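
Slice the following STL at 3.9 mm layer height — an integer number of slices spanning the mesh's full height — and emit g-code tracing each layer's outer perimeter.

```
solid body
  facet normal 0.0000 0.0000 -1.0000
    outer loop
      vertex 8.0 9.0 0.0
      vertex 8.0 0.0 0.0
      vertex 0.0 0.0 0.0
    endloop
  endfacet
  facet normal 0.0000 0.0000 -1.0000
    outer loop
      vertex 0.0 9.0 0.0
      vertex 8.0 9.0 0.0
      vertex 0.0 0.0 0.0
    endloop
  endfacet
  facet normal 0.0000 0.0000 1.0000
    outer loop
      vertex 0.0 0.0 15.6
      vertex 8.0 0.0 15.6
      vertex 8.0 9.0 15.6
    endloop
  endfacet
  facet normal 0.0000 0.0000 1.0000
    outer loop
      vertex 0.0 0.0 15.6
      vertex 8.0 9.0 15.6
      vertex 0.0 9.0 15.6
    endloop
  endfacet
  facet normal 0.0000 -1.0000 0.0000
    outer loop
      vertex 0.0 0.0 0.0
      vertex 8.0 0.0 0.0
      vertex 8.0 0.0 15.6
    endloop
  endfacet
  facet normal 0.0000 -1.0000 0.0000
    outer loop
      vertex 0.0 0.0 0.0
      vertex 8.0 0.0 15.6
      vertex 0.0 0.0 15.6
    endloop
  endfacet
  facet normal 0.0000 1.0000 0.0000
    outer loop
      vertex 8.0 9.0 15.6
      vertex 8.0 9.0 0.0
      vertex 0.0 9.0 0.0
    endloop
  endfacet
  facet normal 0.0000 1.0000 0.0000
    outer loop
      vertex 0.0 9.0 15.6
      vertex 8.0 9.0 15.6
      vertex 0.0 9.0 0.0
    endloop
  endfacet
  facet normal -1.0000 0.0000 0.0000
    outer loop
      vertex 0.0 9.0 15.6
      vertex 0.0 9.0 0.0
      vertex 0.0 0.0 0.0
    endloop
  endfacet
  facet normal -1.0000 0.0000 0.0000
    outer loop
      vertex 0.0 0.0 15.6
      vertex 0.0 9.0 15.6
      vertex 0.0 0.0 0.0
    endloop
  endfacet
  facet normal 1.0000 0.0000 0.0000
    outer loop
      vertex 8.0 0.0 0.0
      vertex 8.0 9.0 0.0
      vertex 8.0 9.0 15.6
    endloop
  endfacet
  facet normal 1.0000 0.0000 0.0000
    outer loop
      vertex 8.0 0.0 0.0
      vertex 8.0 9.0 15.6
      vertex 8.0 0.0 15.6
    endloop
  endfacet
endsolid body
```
; perimeter-only toolpath
G21 ; units = mm
G90 ; absolute positioning
G28 ; home
; layer 1
G0 Z3.9
G0 X0.0 Y0.0
G1 X8.0 Y0.0
G1 X8.0 Y9.0
G1 X0.0 Y9.0
G1 X0.0 Y0.0
; layer 2
G0 Z7.8
G0 X0.0 Y0.0
G1 X8.0 Y0.0
G1 X8.0 Y9.0
G1 X0.0 Y9.0
G1 X0.0 Y0.0
; layer 3
G0 Z11.7
G0 X0.0 Y0.0
G1 X8.0 Y0.0
G1 X8.0 Y9.0
G1 X0.0 Y9.0
G1 X0.0 Y0.0
; layer 4
G0 Z15.6
G0 X0.0 Y0.0
G1 X8.0 Y0.0
G1 X8.0 Y9.0
G1 X0.0 Y9.0
G1 X0.0 Y0.0
M2 ; end

The solid is a rectangular box, roughly 8 × 9 mm footprint and 15.6 mm tall. Slicing at Δz = 3.9 mm — 4 equal slices spanning the solid's height, so layer i sits at z = i·h/4 — gives 4 non-empty perimeters. Each is a 4-segment closed polygon; G0 lifts to the layer z and rapids to the start vertex, then G1 traces the edges.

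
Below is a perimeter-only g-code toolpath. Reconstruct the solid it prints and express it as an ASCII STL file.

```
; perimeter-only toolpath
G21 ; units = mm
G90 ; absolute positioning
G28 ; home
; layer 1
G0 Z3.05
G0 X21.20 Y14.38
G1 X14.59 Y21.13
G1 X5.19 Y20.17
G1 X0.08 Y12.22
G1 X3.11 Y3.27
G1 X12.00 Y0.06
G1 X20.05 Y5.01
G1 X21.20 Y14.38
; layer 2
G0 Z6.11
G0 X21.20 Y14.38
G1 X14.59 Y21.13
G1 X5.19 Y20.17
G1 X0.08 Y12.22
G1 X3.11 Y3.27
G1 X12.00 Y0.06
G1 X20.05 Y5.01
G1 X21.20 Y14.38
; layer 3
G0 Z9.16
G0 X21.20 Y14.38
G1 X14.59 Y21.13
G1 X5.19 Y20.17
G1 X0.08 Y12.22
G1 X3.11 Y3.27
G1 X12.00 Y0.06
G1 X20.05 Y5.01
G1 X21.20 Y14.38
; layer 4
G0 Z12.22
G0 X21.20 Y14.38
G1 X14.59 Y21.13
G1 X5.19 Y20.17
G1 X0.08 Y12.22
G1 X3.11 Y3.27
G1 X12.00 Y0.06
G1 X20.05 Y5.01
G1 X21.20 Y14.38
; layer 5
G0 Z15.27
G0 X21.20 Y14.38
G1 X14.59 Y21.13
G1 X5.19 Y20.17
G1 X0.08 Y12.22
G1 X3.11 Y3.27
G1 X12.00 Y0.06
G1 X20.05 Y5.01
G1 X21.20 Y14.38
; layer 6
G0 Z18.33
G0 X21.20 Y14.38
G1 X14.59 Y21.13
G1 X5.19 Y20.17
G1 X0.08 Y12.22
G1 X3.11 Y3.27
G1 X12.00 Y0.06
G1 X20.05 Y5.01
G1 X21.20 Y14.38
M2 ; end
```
solid part
  facet normal 0.0000 0.0000 -1.0000
    outer loop
      vertex 5.19 20.17 0.00
      vertex 14.59 21.13 0.00
      vertex 21.20 14.38 0.00
    endloop
  endfacet
  facet normal 0.0000 0.0000 -1.0000
    outer loop
      vertex 0.08 12.22 0.00
      vertex 5.19 20.17 0.00
      vertex 21.20 14.38 0.00
    endloop
  endfacet
  facet normal 0.0000 0.0000 -1.0000
    outer loop
      vertex 3.11 3.27 0.00
      vertex 0.08 12.22 0.00
      vertex 21.20 14.38 0.00
    endloop
  endfacet
  facet normal 0.0000 0.0000 -1.0000
    outer loop
      vertex 12.00 0.06 0.00
      vertex 3.11 3.27 0.00
      vertex 21.20 14.38 0.00
    endloop
  endfacet
  facet normal 0.0000 0.0000 -1.0000
    outer loop
      vertex 20.05 5.01 0.00
      vertex 12.00 0.06 0.00
      vertex 21.20 14.38 0.00
    endloop
  endfacet
  facet normal 0.0000 0.0000 1.0000
    outer loop
      vertex 21.20 14.38 18.33
      vertex 14.59 21.13 18.33
      vertex 5.19 20.17 18.33
    endloop
  endfacet
  facet normal 0.0000 0.0000 1.0000
    outer loop
      vertex 21.20 14.38 18.33
      vertex 5.19 20.17 18.33
      vertex 0.08 12.22 18.33
    endloop
  endfacet
  facet normal 0.0000 0.0000 1.0000
    outer loop
      vertex 21.20 14.38 18.33
      vertex 0.08 12.22 18.33
      vertex 3.11 3.27 18.33
    endloop
  endfacet
  facet normal 0.0000 0.0000 1.0000
    outer loop
      vertex 21.20 14.38 18.33
      vertex 3.11 3.27 18.33
      vertex 12.00 0.06 18.33
    endloop
  endfacet
  facet normal 0.0000 0.0000 1.0000
    outer loop
      vertex 21.20 14.38 18.33
      vertex 12.00 0.06 18.33
      vertex 20.05 5.01 18.33
    endloop
  endfacet
  facet normal 0.7145 0.6997 0.0000
    outer loop
      vertex 21.20 14.38 0.00
      vertex 14.59 21.13 0.00
      vertex 14.59 21.13 18.33
    endloop
  endfacet
  facet normal 0.7145 0.6997 0.0000
    outer loop
      vertex 21.20 14.38 0.00
      vertex 14.59 21.13 18.33
      vertex 21.20 14.38 18.33
    endloop
  endfacet
  facet normal -0.1016 0.9948 0.0000
    outer loop
      vertex 14.59 21.13 0.00
      vertex 5.19 20.17 0.00
      vertex 5.19 20.17 18.33
    endloop
  endfacet
  facet normal -0.1016 0.9948 0.0000
    outer loop
      vertex 14.59 21.13 0.00
      vertex 5.19 20.17 18.33
      vertex 14.59 21.13 18.33
    endloop
  endfacet
  facet normal -0.8412 0.5407 0.0000
    outer loop
      vertex 5.19 20.17 0.00
      vertex 0.08 12.22 0.00
      vertex 0.08 12.22 18.33
    endloop
  endfacet
  facet normal -0.8412 0.5407 0.0000
    outer loop
      vertex 5.19 20.17 0.00
      vertex 0.08 12.22 18.33
      vertex 5.19 20.17 18.33
    endloop
  endfacet
  facet normal -0.9472 -0.3207 0.0000
    outer loop
      vertex 0.08 12.22 0.00
      vertex 3.11 3.27 0.00
      vertex 3.11 3.27 18.33
    endloop
  endfacet
  facet normal -0.9472 -0.3207 0.0000
    outer loop
      vertex 0.08 12.22 0.00
      vertex 3.11 3.27 18.33
      vertex 0.08 12.22 18.33
    endloop
  endfacet
  facet normal -0.3396 -0.9406 0.0000
    outer loop
      vertex 3.11 3.27 0.00
      vertex 12.00 0.06 0.00
      vertex 12.00 0.06 18.33
    endloop
  endfacet
  facet normal -0.3396 -0.9406 0.0000
    outer loop
      vertex 3.11 3.27 0.00
      vertex 12.00 0.06 18.33
      vertex 3.11 3.27 18.33
    endloop
  endfacet
  facet normal 0.5238 -0.8518 0.0000
    outer loop
      vertex 12.00 0.06 0.00
      vertex 20.05 5.01 0.00
      vertex 20.05 5.01 18.33
    endloop
  endfacet
  facet normal 0.5238 -0.8518 0.0000
    outer loop
      vertex 12.00 0.06 0.00
      vertex 20.05 5.01 18.33
      vertex 12.00 0.06 18.33
    endloop
  endfacet
  facet normal 0.9926 -0.1218 0.0000
    outer loop
      vertex 20.05 5.01 0.00
      vertex 21.20 14.38 0.00
      vertex 21.20 14.38 18.33
    endloop
  endfacet
  facet normal 0.9926 -0.1218 0.0000
    outer loop
      vertex 20.05 5.01 0.00
      vertex 21.20 14.38 18.33
      vertex 20.05 5.01 18.33
    endloop
  endfacet
endsolid part

The G0 Z moves step by Δz≈3.05 mm. Every layer's G1 loop is the same polygon, so the solid is a straight extrusion of it from z=0 to z≈18.3. Closing with flat bottom and top caps and triangulating gives 24 facets — a regular 7-sided prism (a cylinder approximated with 7 flat sides), circumscribed radius ≈ 10.9 mm, height ≈ 18.3 mm.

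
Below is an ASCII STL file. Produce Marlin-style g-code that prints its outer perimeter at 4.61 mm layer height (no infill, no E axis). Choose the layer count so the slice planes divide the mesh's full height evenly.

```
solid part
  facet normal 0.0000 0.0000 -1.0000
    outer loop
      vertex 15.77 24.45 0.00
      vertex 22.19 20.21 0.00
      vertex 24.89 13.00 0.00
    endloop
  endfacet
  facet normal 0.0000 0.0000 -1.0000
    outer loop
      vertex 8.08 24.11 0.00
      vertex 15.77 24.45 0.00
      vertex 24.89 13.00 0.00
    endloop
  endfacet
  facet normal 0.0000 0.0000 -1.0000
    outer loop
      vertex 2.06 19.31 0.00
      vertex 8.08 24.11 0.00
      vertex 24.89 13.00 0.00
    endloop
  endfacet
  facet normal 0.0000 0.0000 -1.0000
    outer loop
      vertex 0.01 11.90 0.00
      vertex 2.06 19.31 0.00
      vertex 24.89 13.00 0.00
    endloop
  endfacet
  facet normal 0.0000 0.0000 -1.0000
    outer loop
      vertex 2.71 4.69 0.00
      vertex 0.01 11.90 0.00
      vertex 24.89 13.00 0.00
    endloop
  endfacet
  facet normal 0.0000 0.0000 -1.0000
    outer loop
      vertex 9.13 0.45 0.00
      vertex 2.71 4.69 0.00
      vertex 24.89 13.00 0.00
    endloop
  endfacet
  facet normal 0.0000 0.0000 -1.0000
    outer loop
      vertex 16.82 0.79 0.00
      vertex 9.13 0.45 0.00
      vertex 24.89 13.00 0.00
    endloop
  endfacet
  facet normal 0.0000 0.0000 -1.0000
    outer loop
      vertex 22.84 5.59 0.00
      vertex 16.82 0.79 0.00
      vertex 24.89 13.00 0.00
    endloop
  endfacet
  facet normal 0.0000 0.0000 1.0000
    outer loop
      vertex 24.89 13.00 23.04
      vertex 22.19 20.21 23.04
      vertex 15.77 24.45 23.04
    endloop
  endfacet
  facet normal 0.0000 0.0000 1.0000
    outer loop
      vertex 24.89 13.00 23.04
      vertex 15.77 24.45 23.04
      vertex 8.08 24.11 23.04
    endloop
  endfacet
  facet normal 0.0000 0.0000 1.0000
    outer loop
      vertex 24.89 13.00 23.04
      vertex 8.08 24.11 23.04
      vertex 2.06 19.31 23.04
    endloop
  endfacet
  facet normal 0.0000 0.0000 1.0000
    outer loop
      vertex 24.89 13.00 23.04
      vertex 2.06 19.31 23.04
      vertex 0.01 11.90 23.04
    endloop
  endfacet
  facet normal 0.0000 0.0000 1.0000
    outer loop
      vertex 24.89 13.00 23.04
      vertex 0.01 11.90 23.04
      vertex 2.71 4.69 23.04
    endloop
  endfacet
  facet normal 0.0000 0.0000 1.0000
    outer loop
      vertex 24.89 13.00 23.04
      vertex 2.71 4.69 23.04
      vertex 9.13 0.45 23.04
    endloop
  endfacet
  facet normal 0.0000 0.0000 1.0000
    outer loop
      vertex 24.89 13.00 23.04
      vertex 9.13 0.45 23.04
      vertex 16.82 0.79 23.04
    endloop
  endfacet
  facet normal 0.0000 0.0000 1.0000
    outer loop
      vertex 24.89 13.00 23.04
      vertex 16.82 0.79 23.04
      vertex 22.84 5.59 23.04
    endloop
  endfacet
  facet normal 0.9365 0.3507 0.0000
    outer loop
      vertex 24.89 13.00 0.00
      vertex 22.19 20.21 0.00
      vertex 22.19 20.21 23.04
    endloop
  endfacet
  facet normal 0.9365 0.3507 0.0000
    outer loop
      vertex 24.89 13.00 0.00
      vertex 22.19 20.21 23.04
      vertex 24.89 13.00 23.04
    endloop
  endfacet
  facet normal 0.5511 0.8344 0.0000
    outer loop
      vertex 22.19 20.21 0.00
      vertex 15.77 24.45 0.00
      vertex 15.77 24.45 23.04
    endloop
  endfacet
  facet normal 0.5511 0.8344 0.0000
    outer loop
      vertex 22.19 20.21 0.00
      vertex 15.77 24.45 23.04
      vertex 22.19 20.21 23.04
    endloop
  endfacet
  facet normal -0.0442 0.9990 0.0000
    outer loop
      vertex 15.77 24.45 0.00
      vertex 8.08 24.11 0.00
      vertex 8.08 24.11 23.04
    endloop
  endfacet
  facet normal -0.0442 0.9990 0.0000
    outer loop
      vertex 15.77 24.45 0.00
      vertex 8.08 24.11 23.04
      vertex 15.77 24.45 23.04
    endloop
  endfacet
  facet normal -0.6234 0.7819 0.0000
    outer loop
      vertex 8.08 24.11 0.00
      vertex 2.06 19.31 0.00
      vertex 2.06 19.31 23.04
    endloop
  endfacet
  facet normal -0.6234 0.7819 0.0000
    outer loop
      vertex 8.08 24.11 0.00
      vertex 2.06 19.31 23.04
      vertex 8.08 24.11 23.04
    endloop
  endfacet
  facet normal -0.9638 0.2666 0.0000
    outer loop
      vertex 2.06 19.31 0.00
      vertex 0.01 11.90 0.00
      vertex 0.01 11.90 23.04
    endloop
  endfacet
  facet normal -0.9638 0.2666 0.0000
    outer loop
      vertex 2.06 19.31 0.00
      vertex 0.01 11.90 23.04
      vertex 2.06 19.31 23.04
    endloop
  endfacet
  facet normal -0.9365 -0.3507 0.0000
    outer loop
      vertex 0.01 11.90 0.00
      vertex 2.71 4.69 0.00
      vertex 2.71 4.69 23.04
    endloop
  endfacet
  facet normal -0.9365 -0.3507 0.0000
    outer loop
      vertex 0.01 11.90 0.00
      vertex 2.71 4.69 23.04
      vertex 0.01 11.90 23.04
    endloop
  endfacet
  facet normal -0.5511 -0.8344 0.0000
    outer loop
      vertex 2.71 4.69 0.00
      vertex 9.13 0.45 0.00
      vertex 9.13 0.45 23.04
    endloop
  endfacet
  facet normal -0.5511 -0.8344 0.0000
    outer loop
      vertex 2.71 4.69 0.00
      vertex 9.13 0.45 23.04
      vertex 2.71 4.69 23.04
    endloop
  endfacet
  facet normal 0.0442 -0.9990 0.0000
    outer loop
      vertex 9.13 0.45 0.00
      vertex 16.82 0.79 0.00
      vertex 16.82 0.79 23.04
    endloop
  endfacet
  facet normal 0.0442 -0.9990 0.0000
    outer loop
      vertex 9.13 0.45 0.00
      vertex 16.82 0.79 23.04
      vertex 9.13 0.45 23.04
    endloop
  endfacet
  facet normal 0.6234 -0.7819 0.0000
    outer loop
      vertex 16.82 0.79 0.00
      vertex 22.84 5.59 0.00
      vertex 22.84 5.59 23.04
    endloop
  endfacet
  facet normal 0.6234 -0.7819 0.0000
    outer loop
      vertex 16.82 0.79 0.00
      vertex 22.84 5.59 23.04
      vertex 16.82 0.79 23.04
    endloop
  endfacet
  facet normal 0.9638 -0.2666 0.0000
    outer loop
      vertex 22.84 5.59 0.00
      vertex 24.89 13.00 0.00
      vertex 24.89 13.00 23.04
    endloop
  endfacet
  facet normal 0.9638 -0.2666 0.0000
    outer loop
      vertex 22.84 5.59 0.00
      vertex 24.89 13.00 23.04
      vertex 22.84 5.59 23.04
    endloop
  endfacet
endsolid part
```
; perimeter-only toolpath
G21 ; units = mm
G90 ; absolute positioning
G28 ; home
; layer 1
G0 Z4.61
G0 X24.89 Y13.00
G1 X22.19 Y20.21
G1 X15.77 Y24.45
G1 X8.08 Y24.11
G1 X2.06 Y19.31
G1 X0.01 Y11.90
G1 X2.71 Y4.69
G1 X9.13 Y0.45
G1 X16.82 Y0.79
G1 X22.84 Y5.59
G1 X24.89 Y13.00
; layer 2
G0 Z9.22
G0 X24.89 Y13.00
G1 X22.19 Y20.21
G1 X15.77 Y24.45
G1 X8.08 Y24.11
G1 X2.06 Y19.31
G1 X0.01 Y11.90
G1 X2.71 Y4.69
G1 X9.13 Y0.45
G1 X16.82 Y0.79
G1 X22.84 Y5.59
G1 X24.89 Y13.00
; layer 3
G0 Z13.82
G0 X24.89 Y13.00
G1 X22.19 Y20.21
G1 X15.77 Y24.45
G1 X8.08 Y24.11
G1 X2.06 Y19.31
G1 X0.01 Y11.90
G1 X2.71 Y4.69
G1 X9.13 Y0.45
G1 X16.82 Y0.79
G1 X22.84 Y5.59
G1 X24.89 Y13.00
; layer 4
G0 Z18.43
G0 X24.89 Y13.00
G1 X22.19 Y20.21
G1 X15.77 Y24.45
G1 X8.08 Y24.11
G1 X2.06 Y19.31
G1 X0.01 Y11.90
G1 X2.71 Y4.69
G1 X9.13 Y0.45
G1 X16.82 Y0.79
G1 X22.84 Y5.59
G1 X24.89 Y13.00
; layer 5
G0 Z23.04
G0 X24.89 Y13.00
G1 X22.19 Y20.21
G1 X15.77 Y24.45
G1 X8.08 Y24.11
G1 X2.06 Y19.31
G1 X0.01 Y11.90
G1 X2.71 Y4.69
G1 X9.13 Y0.45
G1 X16.82 Y0.79
G1 X22.84 Y5.59
G1 X24.89 Y13.00
M2 ; end

The solid is a regular 10-sided prism (a cylinder approximated with 10 flat sides), circumscribed radius ≈ 12.4 mm, height ≈ 23 mm. Slicing at Δz = 4.61 mm — 5 equal slices spanning the solid's height, so layer i sits at z = i·h/5 — gives 5 non-empty perimeters. Each is a 10-segment closed polygon; G0 lifts to the layer z and rapids to the start vertex, then G1 traces the edges.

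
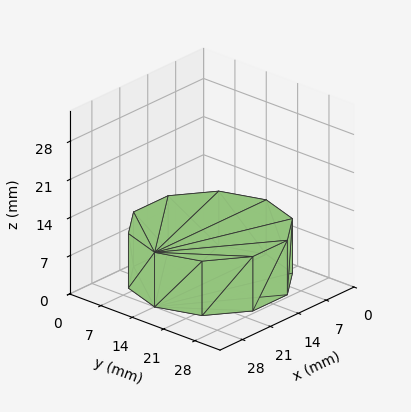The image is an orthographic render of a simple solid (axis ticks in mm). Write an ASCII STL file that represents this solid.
Reading the render: the shape is a regular 10-sided prism (a cylinder approximated with 10 flat sides), circumscribed radius ≈ 14 mm, height ≈ 10 mm (dimensions read to the nearest mm from the axis ticks). For the STL, each face is triangulated and given an outward normal.

solid part
  facet normal 0.0000 0.0000 -1.0000
    outer loop
      vertex 18.326 27.315 0.000
      vertex 25.326 22.229 0.000
      vertex 28.000 14.000 0.000
    endloop
  endfacet
  facet normal 0.0000 0.0000 -1.0000
    outer loop
      vertex 9.674 27.315 0.000
      vertex 18.326 27.315 0.000
      vertex 28.000 14.000 0.000
    endloop
  endfacet
  facet normal 0.0000 0.0000 -1.0000
    outer loop
      vertex 2.674 22.229 0.000
      vertex 9.674 27.315 0.000
      vertex 28.000 14.000 0.000
    endloop
  endfacet
  facet normal 0.0000 0.0000 -1.0000
    outer loop
      vertex 0.000 14.000 0.000
      vertex 2.674 22.229 0.000
      vertex 28.000 14.000 0.000
    endloop
  endfacet
  facet normal 0.0000 0.0000 -1.0000
    outer loop
      vertex 2.674 5.771 0.000
      vertex 0.000 14.000 0.000
      vertex 28.000 14.000 0.000
    endloop
  endfacet
  facet normal 0.0000 0.0000 -1.0000
    outer loop
      vertex 9.674 0.685 0.000
      vertex 2.674 5.771 0.000
      vertex 28.000 14.000 0.000
    endloop
  endfacet
  facet normal 0.0000 0.0000 -1.0000
    outer loop
      vertex 18.326 0.685 0.000
      vertex 9.674 0.685 0.000
      vertex 28.000 14.000 0.000
    endloop
  endfacet
  facet normal 0.0000 0.0000 -1.0000
    outer loop
      vertex 25.326 5.771 0.000
      vertex 18.326 0.685 0.000
      vertex 28.000 14.000 0.000
    endloop
  endfacet
  facet normal 0.0000 0.0000 1.0000
    outer loop
      vertex 28.000 14.000 10.000
      vertex 25.326 22.229 10.000
      vertex 18.326 27.315 10.000
    endloop
  endfacet
  facet normal 0.0000 0.0000 1.0000
    outer loop
      vertex 28.000 14.000 10.000
      vertex 18.326 27.315 10.000
      vertex 9.674 27.315 10.000
    endloop
  endfacet
  facet normal 0.0000 0.0000 1.0000
    outer loop
      vertex 28.000 14.000 10.000
      vertex 9.674 27.315 10.000
      vertex 2.674 22.229 10.000
    endloop
  endfacet
  facet normal 0.0000 0.0000 1.0000
    outer loop
      vertex 28.000 14.000 10.000
      vertex 2.674 22.229 10.000
      vertex 0.000 14.000 10.000
    endloop
  endfacet
  facet normal 0.0000 0.0000 1.0000
    outer loop
      vertex 28.000 14.000 10.000
      vertex 0.000 14.000 10.000
      vertex 2.674 5.771 10.000
    endloop
  endfacet
  facet normal 0.0000 0.0000 1.0000
    outer loop
      vertex 28.000 14.000 10.000
      vertex 2.674 5.771 10.000
      vertex 9.674 0.685 10.000
    endloop
  endfacet
  facet normal 0.0000 0.0000 1.0000
    outer loop
      vertex 28.000 14.000 10.000
      vertex 9.674 0.685 10.000
      vertex 18.326 0.685 10.000
    endloop
  endfacet
  facet normal 0.0000 0.0000 1.0000
    outer loop
      vertex 28.000 14.000 10.000
      vertex 18.326 0.685 10.000
      vertex 25.326 5.771 10.000
    endloop
  endfacet
  facet normal 0.9510 0.3090 0.0000
    outer loop
      vertex 28.000 14.000 0.000
      vertex 25.326 22.229 0.000
      vertex 25.326 22.229 10.000
    endloop
  endfacet
  facet normal 0.9510 0.3090 0.0000
    outer loop
      vertex 28.000 14.000 0.000
      vertex 25.326 22.229 10.000
      vertex 28.000 14.000 10.000
    endloop
  endfacet
  facet normal 0.5878 0.8090 0.0000
    outer loop
      vertex 25.326 22.229 0.000
      vertex 18.326 27.315 0.000
      vertex 18.326 27.315 10.000
    endloop
  endfacet
  facet normal 0.5878 0.8090 0.0000
    outer loop
      vertex 25.326 22.229 0.000
      vertex 18.326 27.315 10.000
      vertex 25.326 22.229 10.000
    endloop
  endfacet
  facet normal 0.0000 1.0000 0.0000
    outer loop
      vertex 18.326 27.315 0.000
      vertex 9.674 27.315 0.000
      vertex 9.674 27.315 10.000
    endloop
  endfacet
  facet normal 0.0000 1.0000 0.0000
    outer loop
      vertex 18.326 27.315 0.000
      vertex 9.674 27.315 10.000
      vertex 18.326 27.315 10.000
    endloop
  endfacet
  facet normal -0.5878 0.8090 0.0000
    outer loop
      vertex 9.674 27.315 0.000
      vertex 2.674 22.229 0.000
      vertex 2.674 22.229 10.000
    endloop
  endfacet
  facet normal -0.5878 0.8090 0.0000
    outer loop
      vertex 9.674 27.315 0.000
      vertex 2.674 22.229 10.000
      vertex 9.674 27.315 10.000
    endloop
  endfacet
  facet normal -0.9510 0.3090 0.0000
    outer loop
      vertex 2.674 22.229 0.000
      vertex 0.000 14.000 0.000
      vertex 0.000 14.000 10.000
    endloop
  endfacet
  facet normal -0.9510 0.3090 0.0000
    outer loop
      vertex 2.674 22.229 0.000
      vertex 0.000 14.000 10.000
      vertex 2.674 22.229 10.000
    endloop
  endfacet
  facet normal -0.9510 -0.3090 0.0000
    outer loop
      vertex 0.000 14.000 0.000
      vertex 2.674 5.771 0.000
      vertex 2.674 5.771 10.000
    endloop
  endfacet
  facet normal -0.9510 -0.3090 0.0000
    outer loop
      vertex 0.000 14.000 0.000
      vertex 2.674 5.771 10.000
      vertex 0.000 14.000 10.000
    endloop
  endfacet
  facet normal -0.5878 -0.8090 0.0000
    outer loop
      vertex 2.674 5.771 0.000
      vertex 9.674 0.685 0.000
      vertex 9.674 0.685 10.000
    endloop
  endfacet
  facet normal -0.5878 -0.8090 0.0000
    outer loop
      vertex 2.674 5.771 0.000
      vertex 9.674 0.685 10.000
      vertex 2.674 5.771 10.000
    endloop
  endfacet
  facet normal 0.0000 -1.0000 0.0000
    outer loop
      vertex 9.674 0.685 0.000
      vertex 18.326 0.685 0.000
      vertex 18.326 0.685 10.000
    endloop
  endfacet
  facet normal 0.0000 -1.0000 0.0000
    outer loop
      vertex 9.674 0.685 0.000
      vertex 18.326 0.685 10.000
      vertex 9.674 0.685 10.000
    endloop
  endfacet
  facet normal 0.5878 -0.8090 0.0000
    outer loop
      vertex 18.326 0.685 0.000
      vertex 25.326 5.771 0.000
      vertex 25.326 5.771 10.000
    endloop
  endfacet
  facet normal 0.5878 -0.8090 0.0000
    outer loop
      vertex 18.326 0.685 0.000
      vertex 25.326 5.771 10.000
      vertex 18.326 0.685 10.000
    endloop
  endfacet
  facet normal 0.9510 -0.3090 0.0000
    outer loop
      vertex 25.326 5.771 0.000
      vertex 28.000 14.000 0.000
      vertex 28.000 14.000 10.000
    endloop
  endfacet
  facet normal 0.9510 -0.3090 0.0000
    outer loop
      vertex 25.326 5.771 0.000
      vertex 28.000 14.000 10.000
      vertex 25.326 5.771 10.000
    endloop
  endfacet
endsolid part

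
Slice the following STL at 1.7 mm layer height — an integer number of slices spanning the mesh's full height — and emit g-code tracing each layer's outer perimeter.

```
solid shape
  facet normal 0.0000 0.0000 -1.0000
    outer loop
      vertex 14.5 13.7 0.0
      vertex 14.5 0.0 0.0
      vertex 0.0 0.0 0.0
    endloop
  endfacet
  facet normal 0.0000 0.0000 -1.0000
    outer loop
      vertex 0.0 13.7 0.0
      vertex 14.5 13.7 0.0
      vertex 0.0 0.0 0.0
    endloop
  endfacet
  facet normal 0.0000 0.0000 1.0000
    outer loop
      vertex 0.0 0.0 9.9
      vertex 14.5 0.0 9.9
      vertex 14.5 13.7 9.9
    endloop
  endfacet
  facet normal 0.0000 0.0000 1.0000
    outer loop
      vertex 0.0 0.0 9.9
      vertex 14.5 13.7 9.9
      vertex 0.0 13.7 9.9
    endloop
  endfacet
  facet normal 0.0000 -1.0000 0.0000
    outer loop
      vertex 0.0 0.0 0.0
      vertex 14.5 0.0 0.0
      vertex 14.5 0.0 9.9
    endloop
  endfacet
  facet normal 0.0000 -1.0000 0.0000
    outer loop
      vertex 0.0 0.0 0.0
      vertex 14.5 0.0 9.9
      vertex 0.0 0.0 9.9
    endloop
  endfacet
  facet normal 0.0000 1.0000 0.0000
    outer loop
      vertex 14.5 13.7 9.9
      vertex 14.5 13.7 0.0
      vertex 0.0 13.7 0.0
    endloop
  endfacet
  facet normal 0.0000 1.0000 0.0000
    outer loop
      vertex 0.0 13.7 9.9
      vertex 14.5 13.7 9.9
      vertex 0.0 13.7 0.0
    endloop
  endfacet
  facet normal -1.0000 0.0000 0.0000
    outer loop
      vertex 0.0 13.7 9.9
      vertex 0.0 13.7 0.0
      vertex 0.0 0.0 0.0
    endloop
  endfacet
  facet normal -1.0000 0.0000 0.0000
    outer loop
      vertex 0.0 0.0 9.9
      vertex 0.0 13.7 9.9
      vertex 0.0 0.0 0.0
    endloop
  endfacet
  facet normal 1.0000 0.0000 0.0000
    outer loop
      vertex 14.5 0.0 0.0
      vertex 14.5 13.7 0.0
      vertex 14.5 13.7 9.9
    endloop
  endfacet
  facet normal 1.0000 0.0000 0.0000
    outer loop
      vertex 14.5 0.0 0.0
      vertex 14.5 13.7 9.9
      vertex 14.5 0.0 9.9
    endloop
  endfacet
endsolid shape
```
; perimeter-only toolpath
G21 ; units = mm
G90 ; absolute positioning
G28 ; home
; layer 1
G0 Z1.7
G0 X0.0 Y0.0
G1 X14.5 Y0.0
G1 X14.5 Y13.7
G1 X0.0 Y13.7
G1 X0.0 Y0.0
; layer 2
G0 Z3.3
G0 X0.0 Y0.0
G1 X14.5 Y0.0
G1 X14.5 Y13.7
G1 X0.0 Y13.7
G1 X0.0 Y0.0
; layer 3
G0 Z5.0
G0 X0.0 Y0.0
G1 X14.5 Y0.0
G1 X14.5 Y13.7
G1 X0.0 Y13.7
G1 X0.0 Y0.0
; layer 4
G0 Z6.6
G0 X0.0 Y0.0
G1 X14.5 Y0.0
G1 X14.5 Y13.7
G1 X0.0 Y13.7
G1 X0.0 Y0.0
; layer 5
G0 Z8.2
G0 X0.0 Y0.0
G1 X14.5 Y0.0
G1 X14.5 Y13.7
G1 X0.0 Y13.7
G1 X0.0 Y0.0
; layer 6
G0 Z9.9
G0 X0.0 Y0.0
G1 X14.5 Y0.0
G1 X14.5 Y13.7
G1 X0.0 Y13.7
G1 X0.0 Y0.0
M2 ; end

The solid is a rectangular box, roughly 14.5 × 13.7 mm footprint and 9.9 mm tall. Slicing at Δz = 1.7 mm — 6 equal slices spanning the solid's height, so layer i sits at z = i·h/6 — gives 6 non-empty perimeters. Each is a 4-segment closed polygon; G0 lifts to the layer z and rapids to the start vertex, then G1 traces the edges.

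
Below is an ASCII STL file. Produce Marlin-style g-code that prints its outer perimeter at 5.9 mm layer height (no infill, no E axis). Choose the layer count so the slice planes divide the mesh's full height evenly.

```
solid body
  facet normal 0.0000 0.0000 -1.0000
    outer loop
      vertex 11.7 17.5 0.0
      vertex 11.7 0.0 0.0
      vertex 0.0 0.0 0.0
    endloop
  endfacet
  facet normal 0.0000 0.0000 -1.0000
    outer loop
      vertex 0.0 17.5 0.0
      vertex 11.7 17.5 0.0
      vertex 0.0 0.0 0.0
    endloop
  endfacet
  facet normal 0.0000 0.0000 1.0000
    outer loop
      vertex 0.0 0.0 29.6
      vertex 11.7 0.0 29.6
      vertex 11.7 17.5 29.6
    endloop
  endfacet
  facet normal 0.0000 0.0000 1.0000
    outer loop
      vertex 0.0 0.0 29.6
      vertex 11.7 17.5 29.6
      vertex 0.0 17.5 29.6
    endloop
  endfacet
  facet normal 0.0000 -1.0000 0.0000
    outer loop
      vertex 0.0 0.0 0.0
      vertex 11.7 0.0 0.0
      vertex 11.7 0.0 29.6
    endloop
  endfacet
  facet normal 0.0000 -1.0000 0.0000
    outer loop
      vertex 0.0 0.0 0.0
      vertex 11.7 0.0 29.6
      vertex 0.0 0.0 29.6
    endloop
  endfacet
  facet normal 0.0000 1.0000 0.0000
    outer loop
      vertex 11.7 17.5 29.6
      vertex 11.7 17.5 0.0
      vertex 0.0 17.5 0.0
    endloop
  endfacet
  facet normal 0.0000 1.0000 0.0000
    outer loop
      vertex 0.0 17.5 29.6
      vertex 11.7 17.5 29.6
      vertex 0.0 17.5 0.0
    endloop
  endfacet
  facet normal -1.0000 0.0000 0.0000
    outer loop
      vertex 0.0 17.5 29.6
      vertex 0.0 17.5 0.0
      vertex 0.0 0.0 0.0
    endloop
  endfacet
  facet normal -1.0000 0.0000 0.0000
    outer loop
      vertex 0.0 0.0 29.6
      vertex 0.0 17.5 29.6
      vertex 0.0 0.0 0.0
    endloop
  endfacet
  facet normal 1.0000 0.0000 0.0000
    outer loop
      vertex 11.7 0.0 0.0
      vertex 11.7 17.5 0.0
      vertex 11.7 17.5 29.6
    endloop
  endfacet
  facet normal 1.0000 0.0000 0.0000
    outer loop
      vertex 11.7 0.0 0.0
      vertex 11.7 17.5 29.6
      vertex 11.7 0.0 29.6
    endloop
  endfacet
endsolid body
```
; perimeter-only toolpath
G21 ; units = mm
G90 ; absolute positioning
G28 ; home
; layer 1
G0 Z5.9
G0 X0.0 Y0.0
G1 X11.7 Y0.0
G1 X11.7 Y17.5
G1 X0.0 Y17.5
G1 X0.0 Y0.0
; layer 2
G0 Z11.8
G0 X0.0 Y0.0
G1 X11.7 Y0.0
G1 X11.7 Y17.5
G1 X0.0 Y17.5
G1 X0.0 Y0.0
; layer 3
G0 Z17.8
G0 X0.0 Y0.0
G1 X11.7 Y0.0
G1 X11.7 Y17.5
G1 X0.0 Y17.5
G1 X0.0 Y0.0
; layer 4
G0 Z23.7
G0 X0.0 Y0.0
G1 X11.7 Y0.0
G1 X11.7 Y17.5
G1 X0.0 Y17.5
G1 X0.0 Y0.0
; layer 5
G0 Z29.6
G0 X0.0 Y0.0
G1 X11.7 Y0.0
G1 X11.7 Y17.5
G1 X0.0 Y17.5
G1 X0.0 Y0.0
M2 ; end

The solid is a rectangular box, roughly 11.7 × 17.5 mm footprint and 29.6 mm tall. Slicing at Δz = 5.9 mm — 5 equal slices spanning the solid's height, so layer i sits at z = i·h/5 — gives 5 non-empty perimeters. Each is a 4-segment closed polygon; G0 lifts to the layer z and rapids to the start vertex, then G1 traces the edges.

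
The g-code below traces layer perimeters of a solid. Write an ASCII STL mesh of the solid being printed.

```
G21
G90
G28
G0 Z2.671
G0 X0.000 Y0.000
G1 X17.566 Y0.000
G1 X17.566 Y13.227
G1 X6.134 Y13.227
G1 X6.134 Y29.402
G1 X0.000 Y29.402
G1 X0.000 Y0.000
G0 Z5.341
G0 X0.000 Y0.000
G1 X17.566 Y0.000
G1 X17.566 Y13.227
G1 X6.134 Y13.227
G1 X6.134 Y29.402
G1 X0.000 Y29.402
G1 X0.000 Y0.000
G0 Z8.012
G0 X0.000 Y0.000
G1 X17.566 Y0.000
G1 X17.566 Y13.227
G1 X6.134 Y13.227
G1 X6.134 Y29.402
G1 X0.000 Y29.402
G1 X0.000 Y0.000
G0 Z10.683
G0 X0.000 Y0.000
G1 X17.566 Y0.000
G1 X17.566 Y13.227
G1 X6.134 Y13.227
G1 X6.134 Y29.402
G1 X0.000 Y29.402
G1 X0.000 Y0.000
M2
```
solid part
  facet normal 0.0000 0.0000 -1.0000
    outer loop
      vertex 17.566 13.227 0.000
      vertex 17.566 0.000 0.000
      vertex 0.000 0.000 0.000
    endloop
  endfacet
  facet normal 0.0000 0.0000 -1.0000
    outer loop
      vertex 6.134 13.227 0.000
      vertex 17.566 13.227 0.000
      vertex 0.000 0.000 0.000
    endloop
  endfacet
  facet normal 0.0000 0.0000 -1.0000
    outer loop
      vertex 6.134 29.402 0.000
      vertex 6.134 13.227 0.000
      vertex 0.000 0.000 0.000
    endloop
  endfacet
  facet normal 0.0000 0.0000 -1.0000
    outer loop
      vertex 0.000 29.402 0.000
      vertex 6.134 29.402 0.000
      vertex 0.000 0.000 0.000
    endloop
  endfacet
  facet normal 0.0000 0.0000 1.0000
    outer loop
      vertex 0.000 0.000 10.683
      vertex 17.566 0.000 10.683
      vertex 17.566 13.227 10.683
    endloop
  endfacet
  facet normal 0.0000 0.0000 1.0000
    outer loop
      vertex 0.000 0.000 10.683
      vertex 17.566 13.227 10.683
      vertex 6.134 13.227 10.683
    endloop
  endfacet
  facet normal 0.0000 0.0000 1.0000
    outer loop
      vertex 0.000 0.000 10.683
      vertex 6.134 13.227 10.683
      vertex 6.134 29.402 10.683
    endloop
  endfacet
  facet normal 0.0000 0.0000 1.0000
    outer loop
      vertex 0.000 0.000 10.683
      vertex 6.134 29.402 10.683
      vertex 0.000 29.402 10.683
    endloop
  endfacet
  facet normal 0.0000 -1.0000 0.0000
    outer loop
      vertex 0.000 0.000 0.000
      vertex 17.566 0.000 0.000
      vertex 17.566 0.000 10.683
    endloop
  endfacet
  facet normal 0.0000 -1.0000 0.0000
    outer loop
      vertex 0.000 0.000 0.000
      vertex 17.566 0.000 10.683
      vertex 0.000 0.000 10.683
    endloop
  endfacet
  facet normal 1.0000 0.0000 0.0000
    outer loop
      vertex 17.566 0.000 0.000
      vertex 17.566 13.227 0.000
      vertex 17.566 13.227 10.683
    endloop
  endfacet
  facet normal 1.0000 0.0000 0.0000
    outer loop
      vertex 17.566 0.000 0.000
      vertex 17.566 13.227 10.683
      vertex 17.566 0.000 10.683
    endloop
  endfacet
  facet normal 0.0000 1.0000 0.0000
    outer loop
      vertex 17.566 13.227 0.000
      vertex 6.134 13.227 0.000
      vertex 6.134 13.227 10.683
    endloop
  endfacet
  facet normal 0.0000 1.0000 0.0000
    outer loop
      vertex 17.566 13.227 0.000
      vertex 6.134 13.227 10.683
      vertex 17.566 13.227 10.683
    endloop
  endfacet
  facet normal 1.0000 0.0000 0.0000
    outer loop
      vertex 6.134 13.227 0.000
      vertex 6.134 29.402 0.000
      vertex 6.134 29.402 10.683
    endloop
  endfacet
  facet normal 1.0000 0.0000 0.0000
    outer loop
      vertex 6.134 13.227 0.000
      vertex 6.134 29.402 10.683
      vertex 6.134 13.227 10.683
    endloop
  endfacet
  facet normal 0.0000 1.0000 0.0000
    outer loop
      vertex 6.134 29.402 0.000
      vertex 0.000 29.402 0.000
      vertex 0.000 29.402 10.683
    endloop
  endfacet
  facet normal 0.0000 1.0000 0.0000
    outer loop
      vertex 6.134 29.402 0.000
      vertex 0.000 29.402 10.683
      vertex 6.134 29.402 10.683
    endloop
  endfacet
  facet normal -1.0000 0.0000 0.0000
    outer loop
      vertex 0.000 29.402 0.000
      vertex 0.000 0.000 0.000
      vertex 0.000 0.000 10.683
    endloop
  endfacet
  facet normal -1.0000 0.0000 0.0000
    outer loop
      vertex 0.000 29.402 0.000
      vertex 0.000 0.000 10.683
      vertex 0.000 29.402 10.683
    endloop
  endfacet
endsolid part

The G0 Z moves step by Δz≈2.671 mm. Every layer's G1 loop is the same polygon, so the solid is a straight extrusion of it from z=0 to z≈10.7. Closing with flat bottom and top caps and triangulating gives 20 facets — an L-shaped prism: outer 17.6 × 29.4 mm, arm thicknesses ≈ 13.2 mm (horizontal) and 6.13 mm (vertical), extruded 10.7 mm in z.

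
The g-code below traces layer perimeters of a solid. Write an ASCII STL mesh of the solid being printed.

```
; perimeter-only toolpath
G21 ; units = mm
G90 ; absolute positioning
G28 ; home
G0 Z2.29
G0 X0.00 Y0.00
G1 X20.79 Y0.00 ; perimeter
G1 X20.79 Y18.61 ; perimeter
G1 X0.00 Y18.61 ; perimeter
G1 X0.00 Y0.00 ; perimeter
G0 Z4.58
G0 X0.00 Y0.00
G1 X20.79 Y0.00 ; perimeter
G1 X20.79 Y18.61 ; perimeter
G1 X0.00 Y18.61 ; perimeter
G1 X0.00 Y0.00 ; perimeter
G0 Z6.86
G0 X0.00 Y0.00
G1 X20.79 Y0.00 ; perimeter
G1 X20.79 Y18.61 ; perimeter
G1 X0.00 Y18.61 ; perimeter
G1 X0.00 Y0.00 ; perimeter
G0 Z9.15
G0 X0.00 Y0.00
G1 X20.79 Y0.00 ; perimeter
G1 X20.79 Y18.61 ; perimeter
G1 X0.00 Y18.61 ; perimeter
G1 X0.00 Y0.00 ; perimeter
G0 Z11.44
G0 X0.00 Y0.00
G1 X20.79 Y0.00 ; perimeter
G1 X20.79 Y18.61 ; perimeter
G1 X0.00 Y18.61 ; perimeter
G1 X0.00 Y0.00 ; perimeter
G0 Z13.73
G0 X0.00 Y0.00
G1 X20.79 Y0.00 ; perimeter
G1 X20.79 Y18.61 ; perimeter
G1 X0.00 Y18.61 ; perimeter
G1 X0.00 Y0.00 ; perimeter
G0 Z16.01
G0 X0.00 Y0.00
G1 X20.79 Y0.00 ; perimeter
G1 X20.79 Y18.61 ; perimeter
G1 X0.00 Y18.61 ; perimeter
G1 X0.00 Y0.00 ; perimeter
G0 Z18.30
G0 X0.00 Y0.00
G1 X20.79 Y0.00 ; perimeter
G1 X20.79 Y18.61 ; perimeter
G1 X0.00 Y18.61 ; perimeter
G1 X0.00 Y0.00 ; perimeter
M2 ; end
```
solid part
  facet normal 0.0000 0.0000 -1.0000
    outer loop
      vertex 20.79 18.61 0.00
      vertex 20.79 0.00 0.00
      vertex 0.00 0.00 0.00
    endloop
  endfacet
  facet normal 0.0000 0.0000 -1.0000
    outer loop
      vertex 0.00 18.61 0.00
      vertex 20.79 18.61 0.00
      vertex 0.00 0.00 0.00
    endloop
  endfacet
  facet normal 0.0000 0.0000 1.0000
    outer loop
      vertex 0.00 0.00 18.30
      vertex 20.79 0.00 18.30
      vertex 20.79 18.61 18.30
    endloop
  endfacet
  facet normal 0.0000 0.0000 1.0000
    outer loop
      vertex 0.00 0.00 18.30
      vertex 20.79 18.61 18.30
      vertex 0.00 18.61 18.30
    endloop
  endfacet
  facet normal 0.0000 -1.0000 0.0000
    outer loop
      vertex 0.00 0.00 0.00
      vertex 20.79 0.00 0.00
      vertex 20.79 0.00 18.30
    endloop
  endfacet
  facet normal 0.0000 -1.0000 0.0000
    outer loop
      vertex 0.00 0.00 0.00
      vertex 20.79 0.00 18.30
      vertex 0.00 0.00 18.30
    endloop
  endfacet
  facet normal 0.0000 1.0000 0.0000
    outer loop
      vertex 20.79 18.61 18.30
      vertex 20.79 18.61 0.00
      vertex 0.00 18.61 0.00
    endloop
  endfacet
  facet normal 0.0000 1.0000 0.0000
    outer loop
      vertex 0.00 18.61 18.30
      vertex 20.79 18.61 18.30
      vertex 0.00 18.61 0.00
    endloop
  endfacet
  facet normal -1.0000 0.0000 0.0000
    outer loop
      vertex 0.00 18.61 18.30
      vertex 0.00 18.61 0.00
      vertex 0.00 0.00 0.00
    endloop
  endfacet
  facet normal -1.0000 0.0000 0.0000
    outer loop
      vertex 0.00 0.00 18.30
      vertex 0.00 18.61 18.30
      vertex 0.00 0.00 0.00
    endloop
  endfacet
  facet normal 1.0000 0.0000 0.0000
    outer loop
      vertex 20.79 0.00 0.00
      vertex 20.79 18.61 0.00
      vertex 20.79 18.61 18.30
    endloop
  endfacet
  facet normal 1.0000 0.0000 0.0000
    outer loop
      vertex 20.79 0.00 0.00
      vertex 20.79 18.61 18.30
      vertex 20.79 0.00 18.30
    endloop
  endfacet
endsolid part

The G0 Z moves step by Δz≈2.29 mm. Every layer's G1 loop is the same polygon, so the solid is a straight extrusion of it from z=0 to z≈18.3. Closing with flat bottom and top caps and triangulating gives 12 facets — a rectangular box, roughly 20.8 × 18.6 mm footprint and 18.3 mm tall.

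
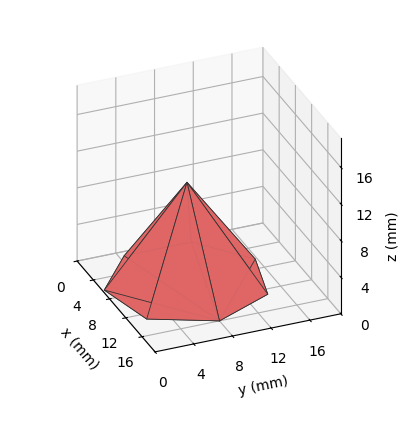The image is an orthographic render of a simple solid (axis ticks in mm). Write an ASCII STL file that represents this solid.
Reading the render: the shape is a regular 7-sided pyramid, base circumscribed radius ≈ 8 mm, apex at z ≈ 11 mm (dimensions read to the nearest mm from the axis ticks). For the STL, each face is triangulated and given an outward normal.

solid part
  facet normal 0.0000 0.0000 -1.0000
    outer loop
      vertex 6.220 15.799 0.000
      vertex 12.988 14.255 0.000
      vertex 16.000 8.000 0.000
    endloop
  endfacet
  facet normal 0.0000 0.0000 -1.0000
    outer loop
      vertex 0.792 11.471 0.000
      vertex 6.220 15.799 0.000
      vertex 16.000 8.000 0.000
    endloop
  endfacet
  facet normal 0.0000 0.0000 -1.0000
    outer loop
      vertex 0.792 4.529 0.000
      vertex 0.792 11.471 0.000
      vertex 16.000 8.000 0.000
    endloop
  endfacet
  facet normal 0.0000 0.0000 -1.0000
    outer loop
      vertex 6.220 0.201 0.000
      vertex 0.792 4.529 0.000
      vertex 16.000 8.000 0.000
    endloop
  endfacet
  facet normal 0.0000 0.0000 -1.0000
    outer loop
      vertex 12.988 1.745 0.000
      vertex 6.220 0.201 0.000
      vertex 16.000 8.000 0.000
    endloop
  endfacet
  facet normal 0.7536 0.3629 0.5481
    outer loop
      vertex 16.000 8.000 0.000
      vertex 12.988 14.255 0.000
      vertex 8.000 8.000 11.000
    endloop
  endfacet
  facet normal 0.1860 0.8155 0.5481
    outer loop
      vertex 12.988 14.255 0.000
      vertex 6.220 15.799 0.000
      vertex 8.000 8.000 11.000
    endloop
  endfacet
  facet normal -0.5215 0.6540 0.5481
    outer loop
      vertex 6.220 15.799 0.000
      vertex 0.792 11.471 0.000
      vertex 8.000 8.000 11.000
    endloop
  endfacet
  facet normal -0.8364 0.0000 0.5481
    outer loop
      vertex 0.792 11.471 0.000
      vertex 0.792 4.529 0.000
      vertex 8.000 8.000 11.000
    endloop
  endfacet
  facet normal -0.5215 -0.6540 0.5481
    outer loop
      vertex 0.792 4.529 0.000
      vertex 6.220 0.201 0.000
      vertex 8.000 8.000 11.000
    endloop
  endfacet
  facet normal 0.1860 -0.8155 0.5481
    outer loop
      vertex 6.220 0.201 0.000
      vertex 12.988 1.745 0.000
      vertex 8.000 8.000 11.000
    endloop
  endfacet
  facet normal 0.7536 -0.3629 0.5481
    outer loop
      vertex 12.988 1.745 0.000
      vertex 16.000 8.000 0.000
      vertex 8.000 8.000 11.000
    endloop
  endfacet
endsolid part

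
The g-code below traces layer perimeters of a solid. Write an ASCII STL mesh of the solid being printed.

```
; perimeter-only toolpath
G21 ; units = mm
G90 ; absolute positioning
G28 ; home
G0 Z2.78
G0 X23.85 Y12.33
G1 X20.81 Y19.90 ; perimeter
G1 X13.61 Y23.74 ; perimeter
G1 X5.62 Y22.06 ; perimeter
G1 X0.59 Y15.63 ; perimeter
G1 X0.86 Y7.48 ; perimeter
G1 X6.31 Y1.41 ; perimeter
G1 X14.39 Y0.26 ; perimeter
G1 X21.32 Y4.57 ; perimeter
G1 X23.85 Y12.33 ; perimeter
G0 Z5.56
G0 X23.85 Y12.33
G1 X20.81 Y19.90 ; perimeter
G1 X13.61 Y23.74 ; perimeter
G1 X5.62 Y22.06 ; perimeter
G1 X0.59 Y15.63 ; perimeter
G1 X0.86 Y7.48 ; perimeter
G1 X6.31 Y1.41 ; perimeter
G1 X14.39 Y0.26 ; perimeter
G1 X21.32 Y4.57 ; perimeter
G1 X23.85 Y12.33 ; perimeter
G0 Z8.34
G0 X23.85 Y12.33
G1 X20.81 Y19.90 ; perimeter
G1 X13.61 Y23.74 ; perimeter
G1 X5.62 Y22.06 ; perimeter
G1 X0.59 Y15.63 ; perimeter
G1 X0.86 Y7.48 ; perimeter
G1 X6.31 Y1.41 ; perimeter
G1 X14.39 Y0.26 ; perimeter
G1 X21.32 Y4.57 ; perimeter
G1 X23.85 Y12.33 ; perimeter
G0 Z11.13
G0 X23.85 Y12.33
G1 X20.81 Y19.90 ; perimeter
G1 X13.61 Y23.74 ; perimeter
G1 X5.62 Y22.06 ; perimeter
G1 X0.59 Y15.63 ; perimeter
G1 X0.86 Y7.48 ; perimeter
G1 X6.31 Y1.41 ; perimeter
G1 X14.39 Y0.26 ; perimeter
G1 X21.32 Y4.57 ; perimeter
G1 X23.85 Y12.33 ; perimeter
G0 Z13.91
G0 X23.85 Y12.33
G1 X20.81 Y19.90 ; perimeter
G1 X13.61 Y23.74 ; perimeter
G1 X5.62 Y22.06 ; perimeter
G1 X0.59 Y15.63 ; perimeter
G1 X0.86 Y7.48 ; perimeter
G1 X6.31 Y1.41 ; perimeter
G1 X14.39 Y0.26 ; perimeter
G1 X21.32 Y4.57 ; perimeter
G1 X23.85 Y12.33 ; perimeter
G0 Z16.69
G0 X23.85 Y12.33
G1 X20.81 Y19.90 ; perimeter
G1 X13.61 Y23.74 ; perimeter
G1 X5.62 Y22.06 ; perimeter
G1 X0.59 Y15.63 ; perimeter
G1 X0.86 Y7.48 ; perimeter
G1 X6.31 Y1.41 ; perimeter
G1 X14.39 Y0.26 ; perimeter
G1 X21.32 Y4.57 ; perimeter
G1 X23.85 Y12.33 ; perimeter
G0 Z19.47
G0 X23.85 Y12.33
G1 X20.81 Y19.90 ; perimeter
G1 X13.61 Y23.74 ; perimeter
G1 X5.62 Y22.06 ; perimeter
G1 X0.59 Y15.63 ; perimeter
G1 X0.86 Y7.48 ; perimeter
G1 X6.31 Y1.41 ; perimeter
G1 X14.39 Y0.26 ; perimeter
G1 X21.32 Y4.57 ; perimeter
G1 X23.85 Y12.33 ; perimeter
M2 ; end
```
solid part
  facet normal 0.0000 0.0000 -1.0000
    outer loop
      vertex 13.61 23.74 0.00
      vertex 20.81 19.90 0.00
      vertex 23.85 12.33 0.00
    endloop
  endfacet
  facet normal 0.0000 0.0000 -1.0000
    outer loop
      vertex 5.62 22.06 0.00
      vertex 13.61 23.74 0.00
      vertex 23.85 12.33 0.00
    endloop
  endfacet
  facet normal 0.0000 0.0000 -1.0000
    outer loop
      vertex 0.59 15.63 0.00
      vertex 5.62 22.06 0.00
      vertex 23.85 12.33 0.00
    endloop
  endfacet
  facet normal 0.0000 0.0000 -1.0000
    outer loop
      vertex 0.86 7.48 0.00
      vertex 0.59 15.63 0.00
      vertex 23.85 12.33 0.00
    endloop
  endfacet
  facet normal 0.0000 0.0000 -1.0000
    outer loop
      vertex 6.31 1.41 0.00
      vertex 0.86 7.48 0.00
      vertex 23.85 12.33 0.00
    endloop
  endfacet
  facet normal 0.0000 0.0000 -1.0000
    outer loop
      vertex 14.39 0.26 0.00
      vertex 6.31 1.41 0.00
      vertex 23.85 12.33 0.00
    endloop
  endfacet
  facet normal 0.0000 0.0000 -1.0000
    outer loop
      vertex 21.32 4.57 0.00
      vertex 14.39 0.26 0.00
      vertex 23.85 12.33 0.00
    endloop
  endfacet
  facet normal 0.0000 0.0000 1.0000
    outer loop
      vertex 23.85 12.33 19.47
      vertex 20.81 19.90 19.47
      vertex 13.61 23.74 19.47
    endloop
  endfacet
  facet normal 0.0000 0.0000 1.0000
    outer loop
      vertex 23.85 12.33 19.47
      vertex 13.61 23.74 19.47
      vertex 5.62 22.06 19.47
    endloop
  endfacet
  facet normal 0.0000 0.0000 1.0000
    outer loop
      vertex 23.85 12.33 19.47
      vertex 5.62 22.06 19.47
      vertex 0.59 15.63 19.47
    endloop
  endfacet
  facet normal 0.0000 0.0000 1.0000
    outer loop
      vertex 23.85 12.33 19.47
      vertex 0.59 15.63 19.47
      vertex 0.86 7.48 19.47
    endloop
  endfacet
  facet normal 0.0000 0.0000 1.0000
    outer loop
      vertex 23.85 12.33 19.47
      vertex 0.86 7.48 19.47
      vertex 6.31 1.41 19.47
    endloop
  endfacet
  facet normal 0.0000 0.0000 1.0000
    outer loop
      vertex 23.85 12.33 19.47
      vertex 6.31 1.41 19.47
      vertex 14.39 0.26 19.47
    endloop
  endfacet
  facet normal 0.0000 0.0000 1.0000
    outer loop
      vertex 23.85 12.33 19.47
      vertex 14.39 0.26 19.47
      vertex 21.32 4.57 19.47
    endloop
  endfacet
  facet normal 0.9280 0.3727 0.0000
    outer loop
      vertex 23.85 12.33 0.00
      vertex 20.81 19.90 0.00
      vertex 20.81 19.90 19.47
    endloop
  endfacet
  facet normal 0.9280 0.3727 0.0000
    outer loop
      vertex 23.85 12.33 0.00
      vertex 20.81 19.90 19.47
      vertex 23.85 12.33 19.47
    endloop
  endfacet
  facet normal 0.4706 0.8824 0.0000
    outer loop
      vertex 20.81 19.90 0.00
      vertex 13.61 23.74 0.00
      vertex 13.61 23.74 19.47
    endloop
  endfacet
  facet normal 0.4706 0.8824 0.0000
    outer loop
      vertex 20.81 19.90 0.00
      vertex 13.61 23.74 19.47
      vertex 20.81 19.90 19.47
    endloop
  endfacet
  facet normal -0.2058 0.9786 0.0000
    outer loop
      vertex 13.61 23.74 0.00
      vertex 5.62 22.06 0.00
      vertex 5.62 22.06 19.47
    endloop
  endfacet
  facet normal -0.2058 0.9786 0.0000
    outer loop
      vertex 13.61 23.74 0.00
      vertex 5.62 22.06 19.47
      vertex 13.61 23.74 19.47
    endloop
  endfacet
  facet normal -0.7876 0.6161 0.0000
    outer loop
      vertex 5.62 22.06 0.00
      vertex 0.59 15.63 0.00
      vertex 0.59 15.63 19.47
    endloop
  endfacet
  facet normal -0.7876 0.6161 0.0000
    outer loop
      vertex 5.62 22.06 0.00
      vertex 0.59 15.63 19.47
      vertex 5.62 22.06 19.47
    endloop
  endfacet
  facet normal -0.9995 -0.0331 0.0000
    outer loop
      vertex 0.59 15.63 0.00
      vertex 0.86 7.48 0.00
      vertex 0.86 7.48 19.47
    endloop
  endfacet
  facet normal -0.9995 -0.0331 0.0000
    outer loop
      vertex 0.59 15.63 0.00
      vertex 0.86 7.48 19.47
      vertex 0.59 15.63 19.47
    endloop
  endfacet
  facet normal -0.7441 -0.6681 0.0000
    outer loop
      vertex 0.86 7.48 0.00
      vertex 6.31 1.41 0.00
      vertex 6.31 1.41 19.47
    endloop
  endfacet
  facet normal -0.7441 -0.6681 0.0000
    outer loop
      vertex 0.86 7.48 0.00
      vertex 6.31 1.41 19.47
      vertex 0.86 7.48 19.47
    endloop
  endfacet
  facet normal -0.1409 -0.9900 0.0000
    outer loop
      vertex 6.31 1.41 0.00
      vertex 14.39 0.26 0.00
      vertex 14.39 0.26 19.47
    endloop
  endfacet
  facet normal -0.1409 -0.9900 0.0000
    outer loop
      vertex 6.31 1.41 0.00
      vertex 14.39 0.26 19.47
      vertex 6.31 1.41 19.47
    endloop
  endfacet
  facet normal 0.5281 -0.8492 0.0000
    outer loop
      vertex 14.39 0.26 0.00
      vertex 21.32 4.57 0.00
      vertex 21.32 4.57 19.47
    endloop
  endfacet
  facet normal 0.5281 -0.8492 0.0000
    outer loop
      vertex 14.39 0.26 0.00
      vertex 21.32 4.57 19.47
      vertex 14.39 0.26 19.47
    endloop
  endfacet
  facet normal 0.9507 -0.3100 0.0000
    outer loop
      vertex 21.32 4.57 0.00
      vertex 23.85 12.33 0.00
      vertex 23.85 12.33 19.47
    endloop
  endfacet
  facet normal 0.9507 -0.3100 0.0000
    outer loop
      vertex 21.32 4.57 0.00
      vertex 23.85 12.33 19.47
      vertex 21.32 4.57 19.47
    endloop
  endfacet
endsolid part

The G0 Z moves step by Δz≈2.78 mm. Every layer's G1 loop is the same polygon, so the solid is a straight extrusion of it from z=0 to z≈19.5. Closing with flat bottom and top caps and triangulating gives 32 facets — a regular 9-sided prism (a cylinder approximated with 9 flat sides), circumscribed radius ≈ 11.9 mm, height ≈ 19.5 mm.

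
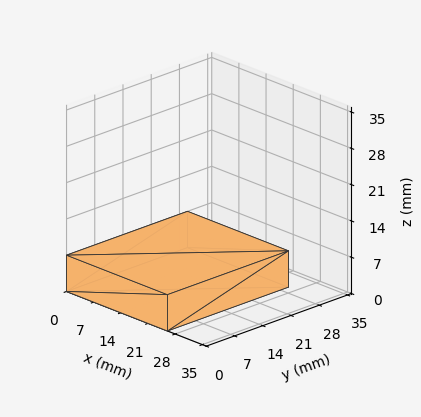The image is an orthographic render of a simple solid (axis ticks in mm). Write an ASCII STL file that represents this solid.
Reading the render: the shape is a rectangular box, roughly 26 × 30 mm footprint and 7 mm tall (dimensions read to the nearest mm from the axis ticks). For the STL, each face is triangulated and given an outward normal.

solid part
  facet normal 0.0000 0.0000 -1.0000
    outer loop
      vertex 26.00 30.00 0.00
      vertex 26.00 0.00 0.00
      vertex 0.00 0.00 0.00
    endloop
  endfacet
  facet normal 0.0000 0.0000 -1.0000
    outer loop
      vertex 0.00 30.00 0.00
      vertex 26.00 30.00 0.00
      vertex 0.00 0.00 0.00
    endloop
  endfacet
  facet normal 0.0000 0.0000 1.0000
    outer loop
      vertex 0.00 0.00 7.00
      vertex 26.00 0.00 7.00
      vertex 26.00 30.00 7.00
    endloop
  endfacet
  facet normal 0.0000 0.0000 1.0000
    outer loop
      vertex 0.00 0.00 7.00
      vertex 26.00 30.00 7.00
      vertex 0.00 30.00 7.00
    endloop
  endfacet
  facet normal 0.0000 -1.0000 0.0000
    outer loop
      vertex 0.00 0.00 0.00
      vertex 26.00 0.00 0.00
      vertex 26.00 0.00 7.00
    endloop
  endfacet
  facet normal 0.0000 -1.0000 0.0000
    outer loop
      vertex 0.00 0.00 0.00
      vertex 26.00 0.00 7.00
      vertex 0.00 0.00 7.00
    endloop
  endfacet
  facet normal 0.0000 1.0000 0.0000
    outer loop
      vertex 26.00 30.00 7.00
      vertex 26.00 30.00 0.00
      vertex 0.00 30.00 0.00
    endloop
  endfacet
  facet normal 0.0000 1.0000 0.0000
    outer loop
      vertex 0.00 30.00 7.00
      vertex 26.00 30.00 7.00
      vertex 0.00 30.00 0.00
    endloop
  endfacet
  facet normal -1.0000 0.0000 0.0000
    outer loop
      vertex 0.00 30.00 7.00
      vertex 0.00 30.00 0.00
      vertex 0.00 0.00 0.00
    endloop
  endfacet
  facet normal -1.0000 0.0000 0.0000
    outer loop
      vertex 0.00 0.00 7.00
      vertex 0.00 30.00 7.00
      vertex 0.00 0.00 0.00
    endloop
  endfacet
  facet normal 1.0000 0.0000 0.0000
    outer loop
      vertex 26.00 0.00 0.00
      vertex 26.00 30.00 0.00
      vertex 26.00 30.00 7.00
    endloop
  endfacet
  facet normal 1.0000 0.0000 0.0000
    outer loop
      vertex 26.00 0.00 0.00
      vertex 26.00 30.00 7.00
      vertex 26.00 0.00 7.00
    endloop
  endfacet
endsolid part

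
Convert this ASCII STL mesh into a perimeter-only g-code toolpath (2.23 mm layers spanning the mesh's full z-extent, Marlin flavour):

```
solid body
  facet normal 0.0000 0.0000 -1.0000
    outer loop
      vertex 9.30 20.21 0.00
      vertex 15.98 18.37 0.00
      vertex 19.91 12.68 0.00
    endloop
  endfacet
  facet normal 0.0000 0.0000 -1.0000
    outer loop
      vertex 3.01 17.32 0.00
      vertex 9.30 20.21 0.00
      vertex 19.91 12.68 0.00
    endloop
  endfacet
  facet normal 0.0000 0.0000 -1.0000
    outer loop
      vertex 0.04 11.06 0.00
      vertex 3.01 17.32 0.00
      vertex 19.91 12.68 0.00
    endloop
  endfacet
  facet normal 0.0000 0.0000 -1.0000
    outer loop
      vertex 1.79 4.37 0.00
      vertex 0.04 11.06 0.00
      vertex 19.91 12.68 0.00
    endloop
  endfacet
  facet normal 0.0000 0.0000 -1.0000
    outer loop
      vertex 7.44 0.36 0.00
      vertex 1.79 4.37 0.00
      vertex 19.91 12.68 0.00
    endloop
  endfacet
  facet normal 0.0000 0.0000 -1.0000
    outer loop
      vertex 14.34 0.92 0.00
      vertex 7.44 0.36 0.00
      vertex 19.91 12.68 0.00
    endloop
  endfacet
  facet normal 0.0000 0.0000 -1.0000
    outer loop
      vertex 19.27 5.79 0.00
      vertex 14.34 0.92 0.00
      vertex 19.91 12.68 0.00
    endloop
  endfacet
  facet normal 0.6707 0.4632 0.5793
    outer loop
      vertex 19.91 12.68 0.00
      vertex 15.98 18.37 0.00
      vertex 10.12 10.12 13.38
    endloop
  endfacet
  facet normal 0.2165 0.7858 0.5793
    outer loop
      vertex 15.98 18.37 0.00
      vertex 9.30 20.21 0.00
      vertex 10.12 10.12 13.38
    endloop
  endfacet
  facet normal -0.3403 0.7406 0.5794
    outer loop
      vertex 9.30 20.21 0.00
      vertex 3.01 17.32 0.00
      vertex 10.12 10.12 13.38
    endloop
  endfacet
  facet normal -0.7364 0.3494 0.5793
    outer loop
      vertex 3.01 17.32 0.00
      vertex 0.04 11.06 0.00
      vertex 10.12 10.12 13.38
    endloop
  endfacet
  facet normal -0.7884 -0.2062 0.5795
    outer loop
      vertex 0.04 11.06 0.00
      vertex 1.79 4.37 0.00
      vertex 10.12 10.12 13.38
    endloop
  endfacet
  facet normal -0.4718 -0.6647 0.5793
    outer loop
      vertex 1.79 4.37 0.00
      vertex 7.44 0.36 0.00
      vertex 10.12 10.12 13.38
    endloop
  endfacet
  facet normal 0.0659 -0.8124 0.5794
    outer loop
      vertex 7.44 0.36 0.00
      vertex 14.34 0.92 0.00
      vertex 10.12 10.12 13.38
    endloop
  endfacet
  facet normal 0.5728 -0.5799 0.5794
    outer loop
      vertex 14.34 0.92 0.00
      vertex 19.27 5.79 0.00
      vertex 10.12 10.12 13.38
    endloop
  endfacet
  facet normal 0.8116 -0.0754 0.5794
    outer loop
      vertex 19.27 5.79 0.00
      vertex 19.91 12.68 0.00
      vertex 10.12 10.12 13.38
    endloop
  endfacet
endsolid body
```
; perimeter-only toolpath
G21 ; units = mm
G90 ; absolute positioning
G28 ; home
; layer 1
G0 Z2.23
G0 X18.28 Y12.25
G1 X15.00 Y17.00
G1 X9.44 Y18.53
G1 X4.19 Y16.12
G1 X1.72 Y10.90
G1 X3.18 Y5.33
G1 X7.89 Y1.99
G1 X13.64 Y2.45
G1 X17.75 Y6.51
G1 X18.28 Y12.25
; layer 2
G0 Z4.46
G0 X16.65 Y11.83
G1 X14.03 Y15.62
G1 X9.57 Y16.85
G1 X5.38 Y14.92
G1 X3.40 Y10.75
G1 X4.57 Y6.29
G1 X8.33 Y3.61
G1 X12.93 Y3.99
G1 X16.22 Y7.23
G1 X16.65 Y11.83
; layer 3
G0 Z6.69
G0 X15.02 Y11.40
G1 X13.05 Y14.25
G1 X9.71 Y15.16
G1 X6.56 Y13.72
G1 X5.08 Y10.59
G1 X5.96 Y7.24
G1 X8.78 Y5.24
G1 X12.23 Y5.52
G1 X14.70 Y7.96
G1 X15.02 Y11.40
; layer 4
G0 Z8.92
G0 X13.38 Y10.97
G1 X12.07 Y12.87
G1 X9.85 Y13.48
G1 X7.75 Y12.52
G1 X6.76 Y10.43
G1 X7.34 Y8.20
G1 X9.23 Y6.87
G1 X11.53 Y7.05
G1 X13.17 Y8.68
G1 X13.38 Y10.97
; layer 5
G0 Z11.15
G0 X11.75 Y10.55
G1 X11.10 Y11.50
G1 X9.98 Y11.80
G1 X8.93 Y11.32
G1 X8.44 Y10.28
G1 X8.73 Y9.16
G1 X9.67 Y8.49
G1 X10.82 Y8.59
G1 X11.64 Y9.40
G1 X11.75 Y10.55
M2 ; end

The solid is a regular 9-sided pyramid, base circumscribed radius ≈ 10.1 mm, apex at z ≈ 13.4 mm. Slicing at Δz = 2.23 mm — 6 equal slices spanning the solid's height, so layer i sits at z = i·h/6 — gives 5 non-empty perimeters. Each is a 9-segment closed polygon; G0 lifts to the layer z and rapids to the start vertex, then G1 traces the edges. The cross-section shrinks linearly with z (the slice at the apex is degenerate and omitted).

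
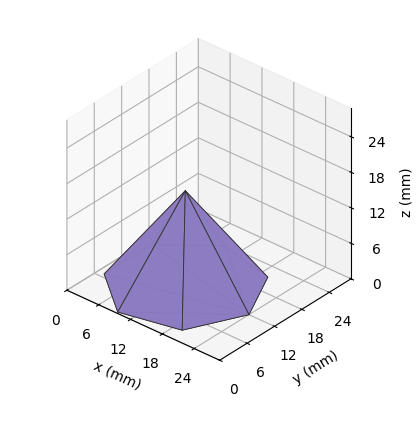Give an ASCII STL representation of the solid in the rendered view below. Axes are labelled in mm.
Reading the render: the shape is a regular 7-sided pyramid, base circumscribed radius ≈ 12 mm, apex at z ≈ 16 mm (dimensions read to the nearest mm from the axis ticks). For the STL, each face is triangulated and given an outward normal.

solid part
  facet normal 0.0000 0.0000 -1.0000
    outer loop
      vertex 9.330 23.699 0.000
      vertex 19.482 21.382 0.000
      vertex 24.000 12.000 0.000
    endloop
  endfacet
  facet normal 0.0000 0.0000 -1.0000
    outer loop
      vertex 1.188 17.207 0.000
      vertex 9.330 23.699 0.000
      vertex 24.000 12.000 0.000
    endloop
  endfacet
  facet normal 0.0000 0.0000 -1.0000
    outer loop
      vertex 1.188 6.793 0.000
      vertex 1.188 17.207 0.000
      vertex 24.000 12.000 0.000
    endloop
  endfacet
  facet normal 0.0000 0.0000 -1.0000
    outer loop
      vertex 9.330 0.301 0.000
      vertex 1.188 6.793 0.000
      vertex 24.000 12.000 0.000
    endloop
  endfacet
  facet normal 0.0000 0.0000 -1.0000
    outer loop
      vertex 19.482 2.618 0.000
      vertex 9.330 0.301 0.000
      vertex 24.000 12.000 0.000
    endloop
  endfacet
  facet normal 0.7465 0.3595 0.5599
    outer loop
      vertex 24.000 12.000 0.000
      vertex 19.482 21.382 0.000
      vertex 12.000 12.000 16.000
    endloop
  endfacet
  facet normal 0.1844 0.8078 0.5599
    outer loop
      vertex 19.482 21.382 0.000
      vertex 9.330 23.699 0.000
      vertex 12.000 12.000 16.000
    endloop
  endfacet
  facet normal -0.5166 0.6478 0.5599
    outer loop
      vertex 9.330 23.699 0.000
      vertex 1.188 17.207 0.000
      vertex 12.000 12.000 16.000
    endloop
  endfacet
  facet normal -0.8286 0.0000 0.5599
    outer loop
      vertex 1.188 17.207 0.000
      vertex 1.188 6.793 0.000
      vertex 12.000 12.000 16.000
    endloop
  endfacet
  facet normal -0.5166 -0.6478 0.5599
    outer loop
      vertex 1.188 6.793 0.000
      vertex 9.330 0.301 0.000
      vertex 12.000 12.000 16.000
    endloop
  endfacet
  facet normal 0.1844 -0.8078 0.5599
    outer loop
      vertex 9.330 0.301 0.000
      vertex 19.482 2.618 0.000
      vertex 12.000 12.000 16.000
    endloop
  endfacet
  facet normal 0.7465 -0.3595 0.5599
    outer loop
      vertex 19.482 2.618 0.000
      vertex 24.000 12.000 0.000
      vertex 12.000 12.000 16.000
    endloop
  endfacet
endsolid part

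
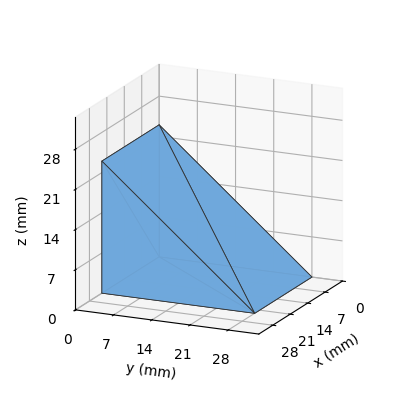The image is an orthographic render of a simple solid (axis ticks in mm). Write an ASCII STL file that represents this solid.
Reading the render: the shape is a wedge (ramp): 23 × 28 mm base, rising to 23 mm along the y=0 edge and sloping linearly to z=0 at y=28 (dimensions read to the nearest mm from the axis ticks). For the STL, each face is triangulated and given an outward normal.

solid part
  facet normal 0.0000 0.0000 -1.0000
    outer loop
      vertex 23.00 28.00 0.00
      vertex 23.00 0.00 0.00
      vertex 0.00 0.00 0.00
    endloop
  endfacet
  facet normal 0.0000 0.0000 -1.0000
    outer loop
      vertex 0.00 28.00 0.00
      vertex 23.00 28.00 0.00
      vertex 0.00 0.00 0.00
    endloop
  endfacet
  facet normal 0.0000 -1.0000 0.0000
    outer loop
      vertex 0.00 0.00 0.00
      vertex 23.00 0.00 0.00
      vertex 23.00 0.00 23.00
    endloop
  endfacet
  facet normal 0.0000 -1.0000 0.0000
    outer loop
      vertex 0.00 0.00 0.00
      vertex 23.00 0.00 23.00
      vertex 0.00 0.00 23.00
    endloop
  endfacet
  facet normal 0.0000 0.6347 0.7727
    outer loop
      vertex 0.00 0.00 23.00
      vertex 23.00 0.00 23.00
      vertex 23.00 28.00 0.00
    endloop
  endfacet
  facet normal 0.0000 0.6347 0.7727
    outer loop
      vertex 0.00 0.00 23.00
      vertex 23.00 28.00 0.00
      vertex 0.00 28.00 0.00
    endloop
  endfacet
  facet normal -1.0000 0.0000 0.0000
    outer loop
      vertex 0.00 0.00 23.00
      vertex 0.00 28.00 0.00
      vertex 0.00 0.00 0.00
    endloop
  endfacet
  facet normal 1.0000 0.0000 0.0000
    outer loop
      vertex 23.00 0.00 0.00
      vertex 23.00 28.00 0.00
      vertex 23.00 0.00 23.00
    endloop
  endfacet
endsolid part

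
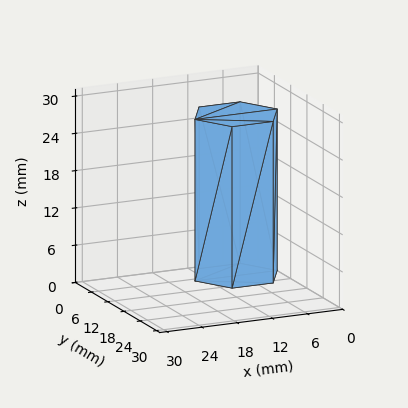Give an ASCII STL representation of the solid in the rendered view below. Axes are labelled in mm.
Reading the render: the shape is a regular 6-sided prism (a cylinder approximated with 6 flat sides), circumscribed radius ≈ 7 mm, height ≈ 26 mm (dimensions read to the nearest mm from the axis ticks). For the STL, each face is triangulated and given an outward normal.

solid part
  facet normal 0.0000 0.0000 -1.0000
    outer loop
      vertex 3.5 13.1 0.0
      vertex 10.5 13.1 0.0
      vertex 14.0 7.0 0.0
    endloop
  endfacet
  facet normal 0.0000 0.0000 -1.0000
    outer loop
      vertex 0.0 7.0 0.0
      vertex 3.5 13.1 0.0
      vertex 14.0 7.0 0.0
    endloop
  endfacet
  facet normal 0.0000 0.0000 -1.0000
    outer loop
      vertex 3.5 0.9 0.0
      vertex 0.0 7.0 0.0
      vertex 14.0 7.0 0.0
    endloop
  endfacet
  facet normal 0.0000 0.0000 -1.0000
    outer loop
      vertex 10.5 0.9 0.0
      vertex 3.5 0.9 0.0
      vertex 14.0 7.0 0.0
    endloop
  endfacet
  facet normal 0.0000 0.0000 1.0000
    outer loop
      vertex 14.0 7.0 26.0
      vertex 10.5 13.1 26.0
      vertex 3.5 13.1 26.0
    endloop
  endfacet
  facet normal 0.0000 0.0000 1.0000
    outer loop
      vertex 14.0 7.0 26.0
      vertex 3.5 13.1 26.0
      vertex 0.0 7.0 26.0
    endloop
  endfacet
  facet normal 0.0000 0.0000 1.0000
    outer loop
      vertex 14.0 7.0 26.0
      vertex 0.0 7.0 26.0
      vertex 3.5 0.9 26.0
    endloop
  endfacet
  facet normal 0.0000 0.0000 1.0000
    outer loop
      vertex 14.0 7.0 26.0
      vertex 3.5 0.9 26.0
      vertex 10.5 0.9 26.0
    endloop
  endfacet
  facet normal 0.8674 0.4977 0.0000
    outer loop
      vertex 14.0 7.0 0.0
      vertex 10.5 13.1 0.0
      vertex 10.5 13.1 26.0
    endloop
  endfacet
  facet normal 0.8674 0.4977 0.0000
    outer loop
      vertex 14.0 7.0 0.0
      vertex 10.5 13.1 26.0
      vertex 14.0 7.0 26.0
    endloop
  endfacet
  facet normal 0.0000 1.0000 0.0000
    outer loop
      vertex 10.5 13.1 0.0
      vertex 3.5 13.1 0.0
      vertex 3.5 13.1 26.0
    endloop
  endfacet
  facet normal 0.0000 1.0000 0.0000
    outer loop
      vertex 10.5 13.1 0.0
      vertex 3.5 13.1 26.0
      vertex 10.5 13.1 26.0
    endloop
  endfacet
  facet normal -0.8674 0.4977 0.0000
    outer loop
      vertex 3.5 13.1 0.0
      vertex 0.0 7.0 0.0
      vertex 0.0 7.0 26.0
    endloop
  endfacet
  facet normal -0.8674 0.4977 0.0000
    outer loop
      vertex 3.5 13.1 0.0
      vertex 0.0 7.0 26.0
      vertex 3.5 13.1 26.0
    endloop
  endfacet
  facet normal -0.8674 -0.4977 0.0000
    outer loop
      vertex 0.0 7.0 0.0
      vertex 3.5 0.9 0.0
      vertex 3.5 0.9 26.0
    endloop
  endfacet
  facet normal -0.8674 -0.4977 0.0000
    outer loop
      vertex 0.0 7.0 0.0
      vertex 3.5 0.9 26.0
      vertex 0.0 7.0 26.0
    endloop
  endfacet
  facet normal 0.0000 -1.0000 0.0000
    outer loop
      vertex 3.5 0.9 0.0
      vertex 10.5 0.9 0.0
      vertex 10.5 0.9 26.0
    endloop
  endfacet
  facet normal 0.0000 -1.0000 0.0000
    outer loop
      vertex 3.5 0.9 0.0
      vertex 10.5 0.9 26.0
      vertex 3.5 0.9 26.0
    endloop
  endfacet
  facet normal 0.8674 -0.4977 0.0000
    outer loop
      vertex 10.5 0.9 0.0
      vertex 14.0 7.0 0.0
      vertex 14.0 7.0 26.0
    endloop
  endfacet
  facet normal 0.8674 -0.4977 0.0000
    outer loop
      vertex 10.5 0.9 0.0
      vertex 14.0 7.0 26.0
      vertex 10.5 0.9 26.0
    endloop
  endfacet
endsolid part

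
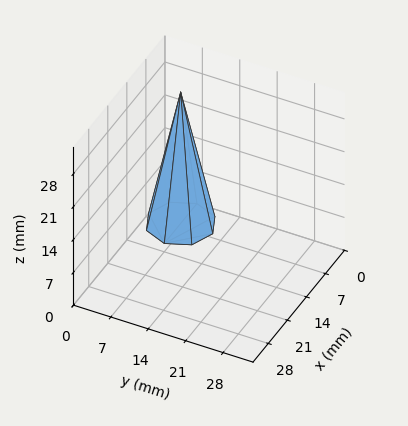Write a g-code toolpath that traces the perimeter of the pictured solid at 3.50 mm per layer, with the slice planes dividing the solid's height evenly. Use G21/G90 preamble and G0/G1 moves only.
Reading the render: the shape is a regular 8-sided pyramid, base circumscribed radius ≈ 6 mm, apex at z ≈ 28 mm (dimensions read to the nearest mm from the axis ticks). For the g-code, the solid's height is divided into equal slices at the stated Δz and each level perimeter traced with G1 moves after a G0 lift.

; perimeter-only toolpath
G21 ; units = mm
G90 ; absolute positioning
G28 ; home
; layer 1
G0 Z3.50
G0 X11.25 Y6.00
G1 X9.71 Y9.71
G1 X6.00 Y11.25
G1 X2.29 Y9.71
G1 X0.75 Y6.00
G1 X2.29 Y2.29
G1 X6.00 Y0.75
G1 X9.71 Y2.29
G1 X11.25 Y6.00
; layer 2
G0 Z7.00
G0 X10.50 Y6.00
G1 X9.18 Y9.18
G1 X6.00 Y10.50
G1 X2.82 Y9.18
G1 X1.50 Y6.00
G1 X2.82 Y2.82
G1 X6.00 Y1.50
G1 X9.18 Y2.82
G1 X10.50 Y6.00
; layer 3
G0 Z10.50
G0 X9.75 Y6.00
G1 X8.65 Y8.65
G1 X6.00 Y9.75
G1 X3.35 Y8.65
G1 X2.25 Y6.00
G1 X3.35 Y3.35
G1 X6.00 Y2.25
G1 X8.65 Y3.35
G1 X9.75 Y6.00
; layer 4
G0 Z14.00
G0 X9.00 Y6.00
G1 X8.12 Y8.12
G1 X6.00 Y9.00
G1 X3.88 Y8.12
G1 X3.00 Y6.00
G1 X3.88 Y3.88
G1 X6.00 Y3.00
G1 X8.12 Y3.88
G1 X9.00 Y6.00
; layer 5
G0 Z17.50
G0 X8.25 Y6.00
G1 X7.59 Y7.59
G1 X6.00 Y8.25
G1 X4.41 Y7.59
G1 X3.75 Y6.00
G1 X4.41 Y4.41
G1 X6.00 Y3.75
G1 X7.59 Y4.41
G1 X8.25 Y6.00
; layer 6
G0 Z21.00
G0 X7.50 Y6.00
G1 X7.06 Y7.06
G1 X6.00 Y7.50
G1 X4.94 Y7.06
G1 X4.50 Y6.00
G1 X4.94 Y4.94
G1 X6.00 Y4.50
G1 X7.06 Y4.94
G1 X7.50 Y6.00
; layer 7
G0 Z24.50
G0 X6.75 Y6.00
G1 X6.53 Y6.53
G1 X6.00 Y6.75
G1 X5.47 Y6.53
G1 X5.25 Y6.00
G1 X5.47 Y5.47
G1 X6.00 Y5.25
G1 X6.53 Y5.47
G1 X6.75 Y6.00
M2 ; end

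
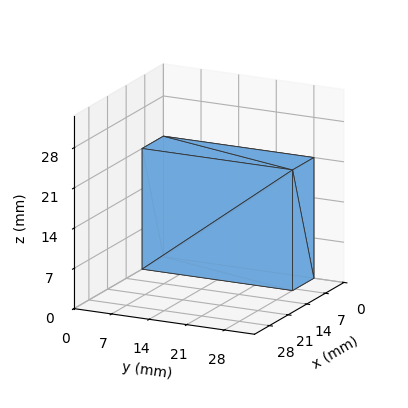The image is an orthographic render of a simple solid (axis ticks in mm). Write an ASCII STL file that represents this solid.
Reading the render: the shape is a rectangular box, roughly 8 × 28 mm footprint and 21 mm tall (dimensions read to the nearest mm from the axis ticks). For the STL, each face is triangulated and given an outward normal.

solid part
  facet normal 0.0000 0.0000 -1.0000
    outer loop
      vertex 8.000 28.000 0.000
      vertex 8.000 0.000 0.000
      vertex 0.000 0.000 0.000
    endloop
  endfacet
  facet normal 0.0000 0.0000 -1.0000
    outer loop
      vertex 0.000 28.000 0.000
      vertex 8.000 28.000 0.000
      vertex 0.000 0.000 0.000
    endloop
  endfacet
  facet normal 0.0000 0.0000 1.0000
    outer loop
      vertex 0.000 0.000 21.000
      vertex 8.000 0.000 21.000
      vertex 8.000 28.000 21.000
    endloop
  endfacet
  facet normal 0.0000 0.0000 1.0000
    outer loop
      vertex 0.000 0.000 21.000
      vertex 8.000 28.000 21.000
      vertex 0.000 28.000 21.000
    endloop
  endfacet
  facet normal 0.0000 -1.0000 0.0000
    outer loop
      vertex 0.000 0.000 0.000
      vertex 8.000 0.000 0.000
      vertex 8.000 0.000 21.000
    endloop
  endfacet
  facet normal 0.0000 -1.0000 0.0000
    outer loop
      vertex 0.000 0.000 0.000
      vertex 8.000 0.000 21.000
      vertex 0.000 0.000 21.000
    endloop
  endfacet
  facet normal 0.0000 1.0000 0.0000
    outer loop
      vertex 8.000 28.000 21.000
      vertex 8.000 28.000 0.000
      vertex 0.000 28.000 0.000
    endloop
  endfacet
  facet normal 0.0000 1.0000 0.0000
    outer loop
      vertex 0.000 28.000 21.000
      vertex 8.000 28.000 21.000
      vertex 0.000 28.000 0.000
    endloop
  endfacet
  facet normal -1.0000 0.0000 0.0000
    outer loop
      vertex 0.000 28.000 21.000
      vertex 0.000 28.000 0.000
      vertex 0.000 0.000 0.000
    endloop
  endfacet
  facet normal -1.0000 0.0000 0.0000
    outer loop
      vertex 0.000 0.000 21.000
      vertex 0.000 28.000 21.000
      vertex 0.000 0.000 0.000
    endloop
  endfacet
  facet normal 1.0000 0.0000 0.0000
    outer loop
      vertex 8.000 0.000 0.000
      vertex 8.000 28.000 0.000
      vertex 8.000 28.000 21.000
    endloop
  endfacet
  facet normal 1.0000 0.0000 0.0000
    outer loop
      vertex 8.000 0.000 0.000
      vertex 8.000 28.000 21.000
      vertex 8.000 0.000 21.000
    endloop
  endfacet
endsolid part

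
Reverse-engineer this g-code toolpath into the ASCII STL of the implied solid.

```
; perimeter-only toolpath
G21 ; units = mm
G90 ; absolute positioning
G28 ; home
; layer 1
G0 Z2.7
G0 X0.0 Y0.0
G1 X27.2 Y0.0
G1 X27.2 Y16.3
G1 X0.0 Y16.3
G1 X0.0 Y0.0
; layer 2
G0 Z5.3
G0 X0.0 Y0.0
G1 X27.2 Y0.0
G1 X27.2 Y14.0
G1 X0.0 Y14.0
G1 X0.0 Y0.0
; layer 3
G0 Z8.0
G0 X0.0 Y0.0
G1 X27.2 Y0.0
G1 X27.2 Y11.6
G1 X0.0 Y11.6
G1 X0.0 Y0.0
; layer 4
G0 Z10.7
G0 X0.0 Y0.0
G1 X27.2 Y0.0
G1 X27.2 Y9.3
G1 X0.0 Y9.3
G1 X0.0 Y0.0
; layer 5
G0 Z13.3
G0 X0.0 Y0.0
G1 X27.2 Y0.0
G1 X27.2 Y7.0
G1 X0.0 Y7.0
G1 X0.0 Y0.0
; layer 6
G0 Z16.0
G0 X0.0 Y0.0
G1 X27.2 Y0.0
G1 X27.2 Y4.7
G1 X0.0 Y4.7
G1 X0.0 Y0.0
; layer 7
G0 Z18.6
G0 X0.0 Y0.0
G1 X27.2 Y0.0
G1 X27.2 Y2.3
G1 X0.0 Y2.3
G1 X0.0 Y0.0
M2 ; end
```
solid part
  facet normal 0.0000 0.0000 -1.0000
    outer loop
      vertex 27.2 18.6 0.0
      vertex 27.2 0.0 0.0
      vertex 0.0 0.0 0.0
    endloop
  endfacet
  facet normal 0.0000 0.0000 -1.0000
    outer loop
      vertex 0.0 18.6 0.0
      vertex 27.2 18.6 0.0
      vertex 0.0 0.0 0.0
    endloop
  endfacet
  facet normal 0.0000 -1.0000 0.0000
    outer loop
      vertex 0.0 0.0 0.0
      vertex 27.2 0.0 0.0
      vertex 27.2 0.0 21.3
    endloop
  endfacet
  facet normal 0.0000 -1.0000 0.0000
    outer loop
      vertex 0.0 0.0 0.0
      vertex 27.2 0.0 21.3
      vertex 0.0 0.0 21.3
    endloop
  endfacet
  facet normal 0.0000 0.7532 0.6578
    outer loop
      vertex 0.0 0.0 21.3
      vertex 27.2 0.0 21.3
      vertex 27.2 18.6 0.0
    endloop
  endfacet
  facet normal 0.0000 0.7532 0.6578
    outer loop
      vertex 0.0 0.0 21.3
      vertex 27.2 18.6 0.0
      vertex 0.0 18.6 0.0
    endloop
  endfacet
  facet normal -1.0000 0.0000 0.0000
    outer loop
      vertex 0.0 0.0 21.3
      vertex 0.0 18.6 0.0
      vertex 0.0 0.0 0.0
    endloop
  endfacet
  facet normal 1.0000 0.0000 0.0000
    outer loop
      vertex 27.2 0.0 0.0
      vertex 27.2 18.6 0.0
      vertex 27.2 0.0 21.3
    endloop
  endfacet
endsolid part

The G0 Z moves step by Δz≈2.7 mm. The G1 loops shrink linearly with z, so the solid tapers from its base footprint up to z≈21.3. Closing with a flat bottom cap and the tapered top and triangulating gives 8 facets — a wedge (ramp): 27.2 × 18.6 mm base, rising to 21.3 mm along the y=0 edge and sloping linearly to z=0 at y=18.6.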